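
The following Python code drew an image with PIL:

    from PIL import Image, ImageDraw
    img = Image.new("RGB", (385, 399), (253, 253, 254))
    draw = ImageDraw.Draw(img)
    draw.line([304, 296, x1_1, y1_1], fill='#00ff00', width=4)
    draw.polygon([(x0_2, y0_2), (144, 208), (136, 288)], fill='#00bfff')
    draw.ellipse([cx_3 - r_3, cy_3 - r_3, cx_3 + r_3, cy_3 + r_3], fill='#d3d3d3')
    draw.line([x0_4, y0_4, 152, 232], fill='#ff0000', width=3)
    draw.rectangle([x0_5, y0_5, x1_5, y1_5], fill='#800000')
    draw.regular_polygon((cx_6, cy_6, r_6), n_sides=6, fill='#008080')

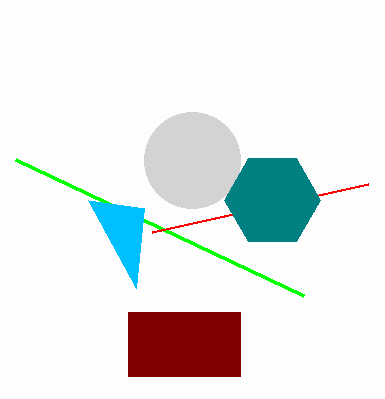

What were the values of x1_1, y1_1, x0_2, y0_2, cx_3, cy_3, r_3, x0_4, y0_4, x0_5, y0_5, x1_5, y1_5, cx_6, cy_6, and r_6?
x1_1 = 16
y1_1 = 160
x0_2 = 88
y0_2 = 200
cx_3 = 192
cy_3 = 160
r_3 = 48
x0_4 = 368
y0_4 = 184
x0_5 = 128
y0_5 = 312
x1_5 = 240
y1_5 = 376
cx_6 = 272
cy_6 = 200
r_6 = 48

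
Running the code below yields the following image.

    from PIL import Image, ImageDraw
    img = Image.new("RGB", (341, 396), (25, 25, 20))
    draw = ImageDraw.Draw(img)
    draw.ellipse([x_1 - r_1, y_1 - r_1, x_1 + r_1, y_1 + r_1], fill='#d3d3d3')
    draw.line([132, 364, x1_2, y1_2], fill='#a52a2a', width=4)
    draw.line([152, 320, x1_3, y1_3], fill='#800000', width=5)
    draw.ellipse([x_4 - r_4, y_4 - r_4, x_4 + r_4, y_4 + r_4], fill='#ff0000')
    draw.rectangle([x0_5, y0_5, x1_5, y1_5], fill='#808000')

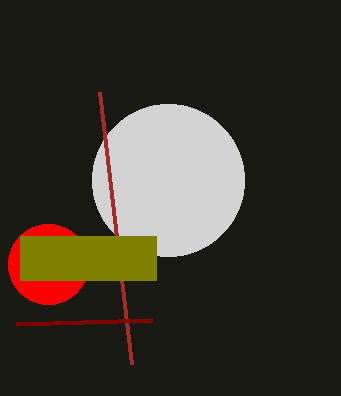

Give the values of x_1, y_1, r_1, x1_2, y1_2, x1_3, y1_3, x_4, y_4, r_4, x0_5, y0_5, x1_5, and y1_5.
x_1 = 168, y_1 = 180, r_1 = 76, x1_2 = 100, y1_2 = 92, x1_3 = 16, y1_3 = 324, x_4 = 48, y_4 = 264, r_4 = 40, x0_5 = 20, y0_5 = 236, x1_5 = 156, y1_5 = 280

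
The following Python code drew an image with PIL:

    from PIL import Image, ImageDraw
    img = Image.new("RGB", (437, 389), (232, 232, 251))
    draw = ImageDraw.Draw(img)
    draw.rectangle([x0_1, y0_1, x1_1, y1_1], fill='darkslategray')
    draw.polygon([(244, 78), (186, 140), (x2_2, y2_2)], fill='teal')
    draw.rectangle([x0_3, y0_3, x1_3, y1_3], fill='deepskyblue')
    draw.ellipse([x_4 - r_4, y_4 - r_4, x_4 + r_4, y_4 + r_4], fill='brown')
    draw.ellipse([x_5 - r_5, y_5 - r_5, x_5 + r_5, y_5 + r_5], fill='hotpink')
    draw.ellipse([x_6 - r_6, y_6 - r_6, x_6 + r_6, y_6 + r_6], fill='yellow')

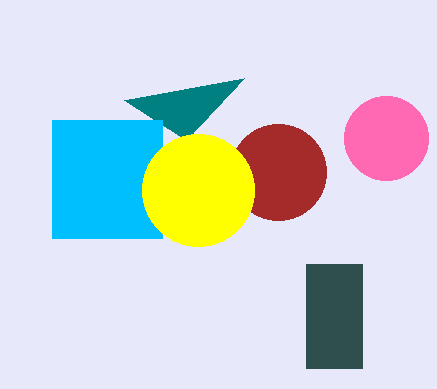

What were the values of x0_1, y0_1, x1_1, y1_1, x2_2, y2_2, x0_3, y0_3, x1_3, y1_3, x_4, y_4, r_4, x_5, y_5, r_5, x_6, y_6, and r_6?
x0_1 = 306, y0_1 = 264, x1_1 = 362, y1_1 = 368, x2_2 = 124, y2_2 = 100, x0_3 = 52, y0_3 = 120, x1_3 = 162, y1_3 = 238, x_4 = 278, y_4 = 172, r_4 = 48, x_5 = 386, y_5 = 138, r_5 = 42, x_6 = 198, y_6 = 190, r_6 = 56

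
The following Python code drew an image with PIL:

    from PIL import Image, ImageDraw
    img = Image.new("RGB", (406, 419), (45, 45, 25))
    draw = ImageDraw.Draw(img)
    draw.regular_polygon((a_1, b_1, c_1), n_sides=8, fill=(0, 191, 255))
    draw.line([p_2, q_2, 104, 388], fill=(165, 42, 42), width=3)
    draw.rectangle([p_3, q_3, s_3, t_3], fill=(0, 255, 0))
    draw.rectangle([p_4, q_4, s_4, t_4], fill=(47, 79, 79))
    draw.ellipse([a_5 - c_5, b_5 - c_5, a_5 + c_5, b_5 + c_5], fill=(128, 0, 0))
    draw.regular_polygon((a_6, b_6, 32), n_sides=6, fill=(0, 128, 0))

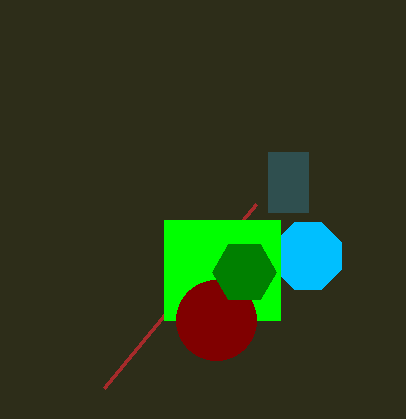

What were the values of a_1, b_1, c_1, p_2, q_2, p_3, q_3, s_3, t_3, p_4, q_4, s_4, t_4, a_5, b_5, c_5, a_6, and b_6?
a_1 = 308; b_1 = 256; c_1 = 36; p_2 = 256; q_2 = 204; p_3 = 164; q_3 = 220; s_3 = 280; t_3 = 320; p_4 = 268; q_4 = 152; s_4 = 308; t_4 = 212; a_5 = 216; b_5 = 320; c_5 = 40; a_6 = 244; b_6 = 272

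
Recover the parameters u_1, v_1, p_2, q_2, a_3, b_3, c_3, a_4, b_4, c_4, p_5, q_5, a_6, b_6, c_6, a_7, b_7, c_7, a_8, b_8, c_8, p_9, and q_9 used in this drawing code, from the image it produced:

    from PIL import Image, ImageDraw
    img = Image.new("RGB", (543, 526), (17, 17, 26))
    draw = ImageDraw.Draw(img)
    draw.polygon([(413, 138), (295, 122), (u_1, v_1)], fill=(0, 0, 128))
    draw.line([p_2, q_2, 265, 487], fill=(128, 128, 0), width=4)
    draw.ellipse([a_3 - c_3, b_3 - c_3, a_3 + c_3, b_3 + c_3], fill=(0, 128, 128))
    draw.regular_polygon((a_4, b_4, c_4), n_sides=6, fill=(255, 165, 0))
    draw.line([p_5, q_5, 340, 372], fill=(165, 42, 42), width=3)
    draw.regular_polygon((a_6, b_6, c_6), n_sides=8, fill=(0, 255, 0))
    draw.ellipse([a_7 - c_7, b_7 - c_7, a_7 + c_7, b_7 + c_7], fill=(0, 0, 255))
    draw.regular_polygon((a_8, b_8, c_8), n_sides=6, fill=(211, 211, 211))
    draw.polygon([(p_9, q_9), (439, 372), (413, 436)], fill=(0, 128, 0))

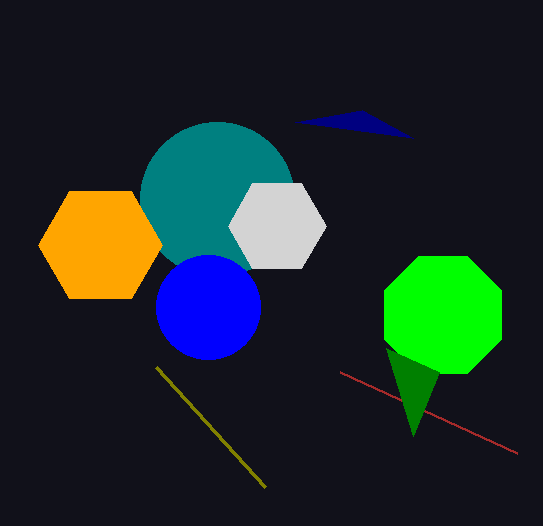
u_1 = 362, v_1 = 110, p_2 = 156, q_2 = 367, a_3 = 217, b_3 = 199, c_3 = 77, a_4 = 100, b_4 = 245, c_4 = 62, p_5 = 517, q_5 = 453, a_6 = 443, b_6 = 315, c_6 = 63, a_7 = 208, b_7 = 307, c_7 = 52, a_8 = 277, b_8 = 226, c_8 = 49, p_9 = 386, q_9 = 348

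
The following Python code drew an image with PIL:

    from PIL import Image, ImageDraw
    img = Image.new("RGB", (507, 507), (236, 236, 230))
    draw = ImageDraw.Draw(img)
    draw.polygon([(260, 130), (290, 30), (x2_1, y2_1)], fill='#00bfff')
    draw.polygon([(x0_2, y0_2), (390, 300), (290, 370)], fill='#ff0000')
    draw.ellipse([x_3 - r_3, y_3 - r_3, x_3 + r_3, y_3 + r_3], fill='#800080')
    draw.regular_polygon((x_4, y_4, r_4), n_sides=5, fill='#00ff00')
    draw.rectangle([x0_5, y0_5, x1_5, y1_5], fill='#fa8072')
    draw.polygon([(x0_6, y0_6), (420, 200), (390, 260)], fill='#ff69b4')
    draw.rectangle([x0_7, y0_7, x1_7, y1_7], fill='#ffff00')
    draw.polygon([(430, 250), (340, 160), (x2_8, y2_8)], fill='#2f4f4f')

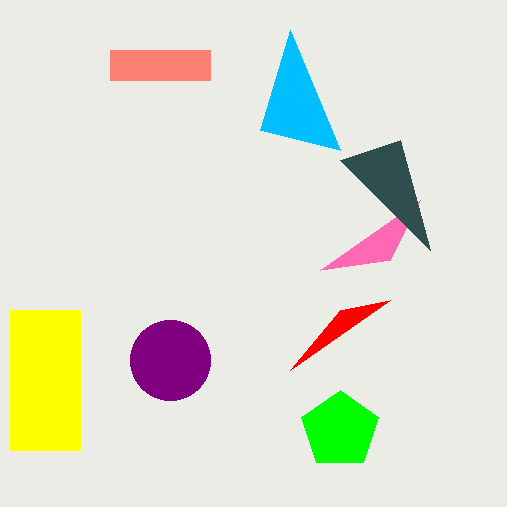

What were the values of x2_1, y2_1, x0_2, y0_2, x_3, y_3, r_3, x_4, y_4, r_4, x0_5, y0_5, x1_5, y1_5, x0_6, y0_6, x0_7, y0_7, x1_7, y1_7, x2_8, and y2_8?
x2_1 = 340, y2_1 = 150, x0_2 = 340, y0_2 = 310, x_3 = 170, y_3 = 360, r_3 = 40, x_4 = 340, y_4 = 430, r_4 = 40, x0_5 = 110, y0_5 = 50, x1_5 = 210, y1_5 = 80, x0_6 = 320, y0_6 = 270, x0_7 = 10, y0_7 = 310, x1_7 = 80, y1_7 = 450, x2_8 = 400, y2_8 = 140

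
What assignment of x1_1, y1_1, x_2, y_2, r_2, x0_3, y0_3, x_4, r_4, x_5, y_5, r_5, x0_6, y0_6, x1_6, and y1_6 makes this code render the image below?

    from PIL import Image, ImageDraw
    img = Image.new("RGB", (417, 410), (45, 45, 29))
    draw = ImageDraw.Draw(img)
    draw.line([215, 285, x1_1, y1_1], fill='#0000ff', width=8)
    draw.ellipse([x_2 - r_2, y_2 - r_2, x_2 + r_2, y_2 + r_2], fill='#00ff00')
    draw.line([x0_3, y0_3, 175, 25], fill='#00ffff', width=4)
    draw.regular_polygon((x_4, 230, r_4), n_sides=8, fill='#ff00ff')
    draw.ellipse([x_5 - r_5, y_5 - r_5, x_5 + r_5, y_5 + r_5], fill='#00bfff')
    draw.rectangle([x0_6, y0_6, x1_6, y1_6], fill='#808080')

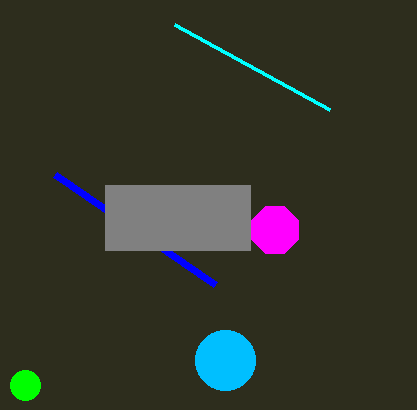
x1_1 = 55
y1_1 = 175
x_2 = 25
y_2 = 385
r_2 = 15
x0_3 = 330
y0_3 = 110
x_4 = 275
r_4 = 25
x_5 = 225
y_5 = 360
r_5 = 30
x0_6 = 105
y0_6 = 185
x1_6 = 250
y1_6 = 250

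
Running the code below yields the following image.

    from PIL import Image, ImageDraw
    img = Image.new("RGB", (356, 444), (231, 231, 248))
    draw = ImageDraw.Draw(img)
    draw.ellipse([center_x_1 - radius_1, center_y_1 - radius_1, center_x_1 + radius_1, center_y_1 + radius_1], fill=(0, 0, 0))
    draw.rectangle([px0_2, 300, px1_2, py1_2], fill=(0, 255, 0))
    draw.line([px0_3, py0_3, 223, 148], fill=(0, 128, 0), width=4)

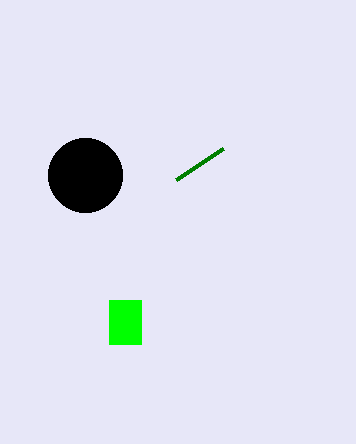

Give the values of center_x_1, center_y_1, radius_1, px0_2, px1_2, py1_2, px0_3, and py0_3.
center_x_1 = 85; center_y_1 = 175; radius_1 = 37; px0_2 = 109; px1_2 = 141; py1_2 = 344; px0_3 = 176; py0_3 = 179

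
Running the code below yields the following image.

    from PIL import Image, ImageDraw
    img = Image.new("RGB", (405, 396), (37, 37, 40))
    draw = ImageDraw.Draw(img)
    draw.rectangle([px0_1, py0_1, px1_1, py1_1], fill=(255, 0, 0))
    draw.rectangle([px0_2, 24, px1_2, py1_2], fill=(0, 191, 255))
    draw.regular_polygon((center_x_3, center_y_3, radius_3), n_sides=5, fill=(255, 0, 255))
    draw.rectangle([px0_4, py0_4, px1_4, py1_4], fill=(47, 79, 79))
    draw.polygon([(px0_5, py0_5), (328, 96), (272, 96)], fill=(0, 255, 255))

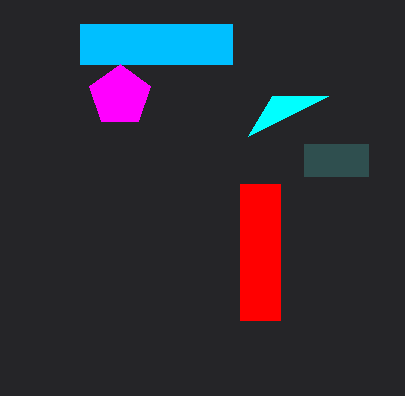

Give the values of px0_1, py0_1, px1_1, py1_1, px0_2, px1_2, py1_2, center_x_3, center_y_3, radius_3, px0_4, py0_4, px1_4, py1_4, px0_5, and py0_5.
px0_1 = 240; py0_1 = 184; px1_1 = 280; py1_1 = 320; px0_2 = 80; px1_2 = 232; py1_2 = 64; center_x_3 = 120; center_y_3 = 96; radius_3 = 32; px0_4 = 304; py0_4 = 144; px1_4 = 368; py1_4 = 176; px0_5 = 248; py0_5 = 136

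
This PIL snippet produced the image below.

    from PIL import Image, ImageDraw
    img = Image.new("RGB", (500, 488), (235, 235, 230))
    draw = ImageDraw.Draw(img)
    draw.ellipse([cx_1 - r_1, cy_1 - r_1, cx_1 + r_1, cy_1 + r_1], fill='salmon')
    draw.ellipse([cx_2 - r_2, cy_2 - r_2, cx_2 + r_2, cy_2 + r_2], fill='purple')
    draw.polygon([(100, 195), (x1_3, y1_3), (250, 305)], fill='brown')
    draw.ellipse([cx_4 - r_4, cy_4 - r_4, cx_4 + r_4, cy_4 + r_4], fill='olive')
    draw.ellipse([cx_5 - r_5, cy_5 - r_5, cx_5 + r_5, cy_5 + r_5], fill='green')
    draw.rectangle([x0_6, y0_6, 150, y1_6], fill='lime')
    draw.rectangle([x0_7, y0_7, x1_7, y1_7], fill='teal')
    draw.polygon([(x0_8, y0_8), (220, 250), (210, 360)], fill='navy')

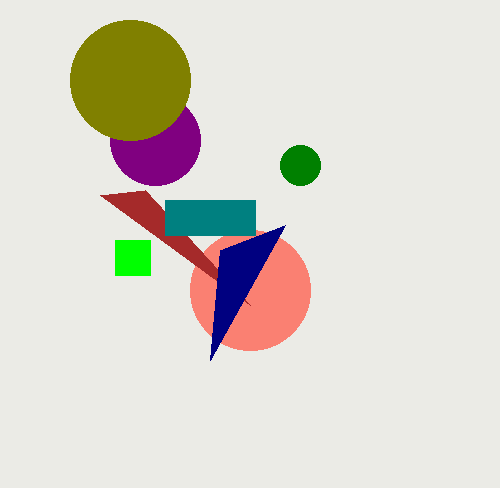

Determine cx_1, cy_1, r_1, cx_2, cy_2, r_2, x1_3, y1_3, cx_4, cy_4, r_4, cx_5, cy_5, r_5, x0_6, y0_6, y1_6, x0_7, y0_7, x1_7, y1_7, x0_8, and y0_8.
cx_1 = 250; cy_1 = 290; r_1 = 60; cx_2 = 155; cy_2 = 140; r_2 = 45; x1_3 = 145; y1_3 = 190; cx_4 = 130; cy_4 = 80; r_4 = 60; cx_5 = 300; cy_5 = 165; r_5 = 20; x0_6 = 115; y0_6 = 240; y1_6 = 275; x0_7 = 165; y0_7 = 200; x1_7 = 255; y1_7 = 235; x0_8 = 285; y0_8 = 225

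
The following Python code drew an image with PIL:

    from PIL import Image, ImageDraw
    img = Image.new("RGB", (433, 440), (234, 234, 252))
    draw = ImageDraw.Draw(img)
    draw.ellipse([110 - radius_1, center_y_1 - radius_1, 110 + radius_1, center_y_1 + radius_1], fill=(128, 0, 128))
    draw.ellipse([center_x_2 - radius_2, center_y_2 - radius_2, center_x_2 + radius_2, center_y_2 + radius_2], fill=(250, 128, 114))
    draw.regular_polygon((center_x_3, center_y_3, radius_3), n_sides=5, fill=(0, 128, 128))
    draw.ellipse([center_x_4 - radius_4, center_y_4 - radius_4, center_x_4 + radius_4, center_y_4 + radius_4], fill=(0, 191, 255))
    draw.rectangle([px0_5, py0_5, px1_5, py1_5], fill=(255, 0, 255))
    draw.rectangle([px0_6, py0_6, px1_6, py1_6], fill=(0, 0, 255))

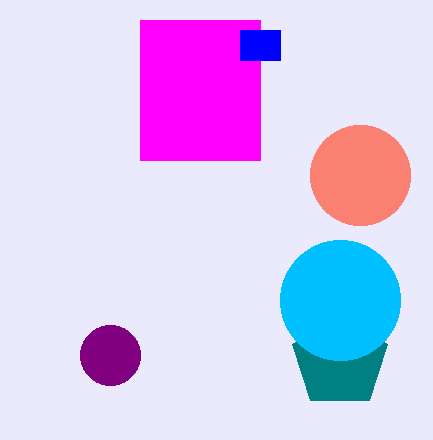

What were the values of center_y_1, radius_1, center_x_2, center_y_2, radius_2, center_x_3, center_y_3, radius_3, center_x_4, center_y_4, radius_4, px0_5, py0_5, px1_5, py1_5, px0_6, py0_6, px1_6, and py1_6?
center_y_1 = 355; radius_1 = 30; center_x_2 = 360; center_y_2 = 175; radius_2 = 50; center_x_3 = 340; center_y_3 = 360; radius_3 = 50; center_x_4 = 340; center_y_4 = 300; radius_4 = 60; px0_5 = 140; py0_5 = 20; px1_5 = 260; py1_5 = 160; px0_6 = 240; py0_6 = 30; px1_6 = 280; py1_6 = 60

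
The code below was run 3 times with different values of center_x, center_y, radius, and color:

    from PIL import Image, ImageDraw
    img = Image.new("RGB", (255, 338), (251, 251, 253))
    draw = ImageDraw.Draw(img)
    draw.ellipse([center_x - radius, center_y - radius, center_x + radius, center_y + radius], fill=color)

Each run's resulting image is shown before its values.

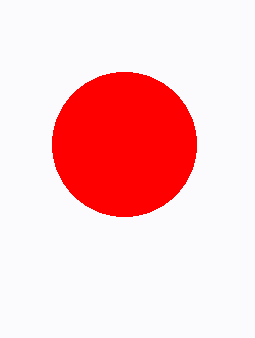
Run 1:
center_x = 124; center_y = 144; radius = 72; color = 'red'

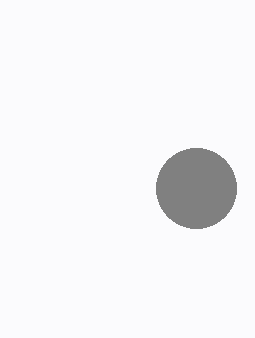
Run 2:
center_x = 196, center_y = 188, radius = 40, color = 'gray'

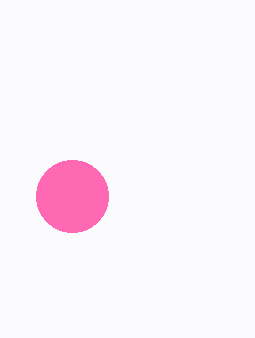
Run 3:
center_x = 72
center_y = 196
radius = 36
color = 'hotpink'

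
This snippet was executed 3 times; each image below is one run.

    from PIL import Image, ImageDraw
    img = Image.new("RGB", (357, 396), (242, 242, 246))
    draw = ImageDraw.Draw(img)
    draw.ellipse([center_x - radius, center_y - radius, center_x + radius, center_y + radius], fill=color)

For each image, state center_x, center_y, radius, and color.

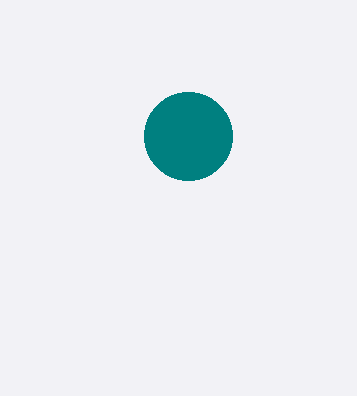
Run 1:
center_x = 188; center_y = 136; radius = 44; color = 'teal'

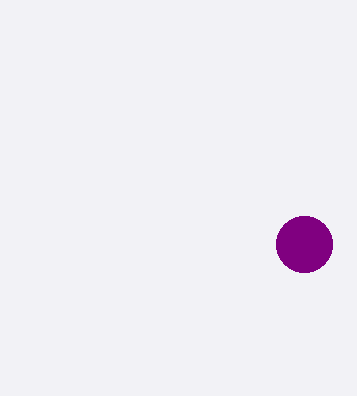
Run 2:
center_x = 304, center_y = 244, radius = 28, color = 'purple'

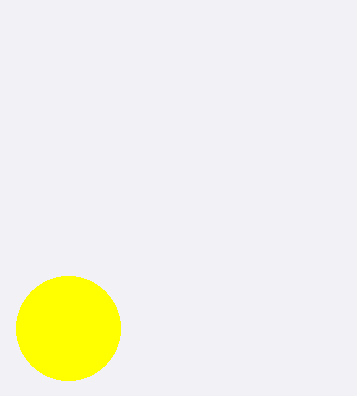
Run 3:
center_x = 68
center_y = 328
radius = 52
color = 'yellow'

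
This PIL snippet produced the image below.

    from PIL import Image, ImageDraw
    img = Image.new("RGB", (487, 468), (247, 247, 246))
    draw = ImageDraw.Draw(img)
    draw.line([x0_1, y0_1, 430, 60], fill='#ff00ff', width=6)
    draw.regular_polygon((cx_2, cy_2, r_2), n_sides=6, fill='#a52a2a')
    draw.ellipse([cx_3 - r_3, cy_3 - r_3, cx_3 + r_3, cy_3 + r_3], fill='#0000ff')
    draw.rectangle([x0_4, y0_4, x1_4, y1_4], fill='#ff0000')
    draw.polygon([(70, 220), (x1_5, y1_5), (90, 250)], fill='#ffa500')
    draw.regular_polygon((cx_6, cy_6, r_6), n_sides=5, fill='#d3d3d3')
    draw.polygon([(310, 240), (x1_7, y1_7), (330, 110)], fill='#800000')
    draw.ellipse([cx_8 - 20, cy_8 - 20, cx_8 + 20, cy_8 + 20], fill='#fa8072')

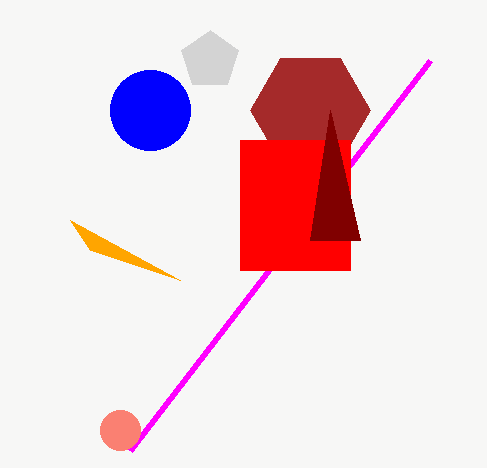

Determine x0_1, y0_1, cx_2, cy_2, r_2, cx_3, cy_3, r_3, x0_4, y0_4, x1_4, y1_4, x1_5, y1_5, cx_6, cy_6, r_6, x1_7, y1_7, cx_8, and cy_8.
x0_1 = 130
y0_1 = 450
cx_2 = 310
cy_2 = 110
r_2 = 60
cx_3 = 150
cy_3 = 110
r_3 = 40
x0_4 = 240
y0_4 = 140
x1_4 = 350
y1_4 = 270
x1_5 = 180
y1_5 = 280
cx_6 = 210
cy_6 = 60
r_6 = 30
x1_7 = 360
y1_7 = 240
cx_8 = 120
cy_8 = 430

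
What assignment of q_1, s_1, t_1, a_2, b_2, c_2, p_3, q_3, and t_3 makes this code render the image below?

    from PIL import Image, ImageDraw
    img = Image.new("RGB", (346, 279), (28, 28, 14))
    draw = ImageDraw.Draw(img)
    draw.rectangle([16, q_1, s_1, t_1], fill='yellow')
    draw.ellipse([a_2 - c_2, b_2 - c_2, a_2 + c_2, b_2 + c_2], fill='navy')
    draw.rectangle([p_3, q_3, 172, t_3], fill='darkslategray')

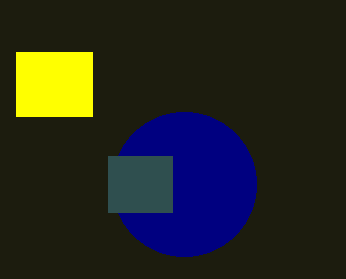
q_1 = 52, s_1 = 92, t_1 = 116, a_2 = 184, b_2 = 184, c_2 = 72, p_3 = 108, q_3 = 156, t_3 = 212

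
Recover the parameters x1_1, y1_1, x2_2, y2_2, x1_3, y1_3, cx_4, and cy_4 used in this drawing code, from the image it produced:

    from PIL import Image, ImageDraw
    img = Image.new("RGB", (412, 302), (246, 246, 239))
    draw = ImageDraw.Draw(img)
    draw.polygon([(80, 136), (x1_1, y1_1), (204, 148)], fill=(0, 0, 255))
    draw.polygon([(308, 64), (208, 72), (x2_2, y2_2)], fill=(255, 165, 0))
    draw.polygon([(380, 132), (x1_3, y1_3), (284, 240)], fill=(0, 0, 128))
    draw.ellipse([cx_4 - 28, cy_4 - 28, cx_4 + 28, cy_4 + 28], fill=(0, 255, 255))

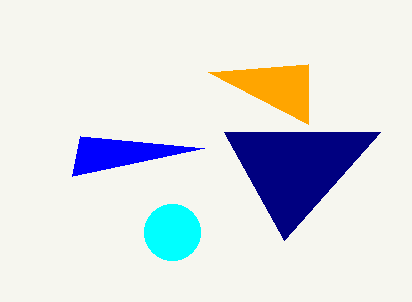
x1_1 = 72
y1_1 = 176
x2_2 = 308
y2_2 = 124
x1_3 = 224
y1_3 = 132
cx_4 = 172
cy_4 = 232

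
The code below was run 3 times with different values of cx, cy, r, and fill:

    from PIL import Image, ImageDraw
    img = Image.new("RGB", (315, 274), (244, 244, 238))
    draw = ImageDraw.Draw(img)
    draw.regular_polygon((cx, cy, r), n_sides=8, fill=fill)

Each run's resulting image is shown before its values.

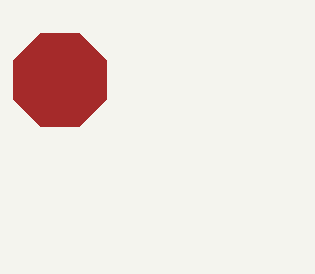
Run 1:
cx = 60
cy = 80
r = 50
fill = 'brown'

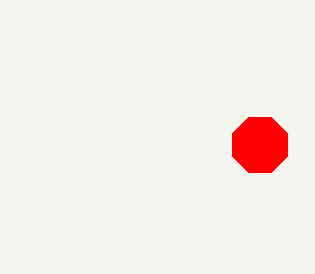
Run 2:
cx = 260, cy = 145, r = 30, fill = 'red'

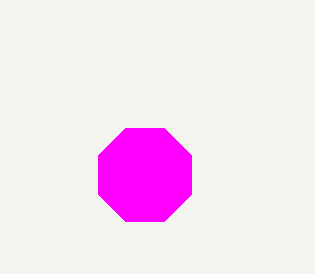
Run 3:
cx = 145; cy = 175; r = 50; fill = 'magenta'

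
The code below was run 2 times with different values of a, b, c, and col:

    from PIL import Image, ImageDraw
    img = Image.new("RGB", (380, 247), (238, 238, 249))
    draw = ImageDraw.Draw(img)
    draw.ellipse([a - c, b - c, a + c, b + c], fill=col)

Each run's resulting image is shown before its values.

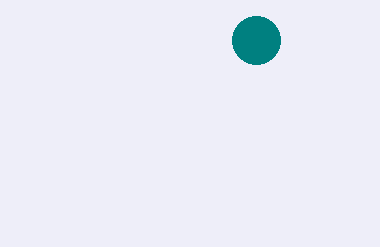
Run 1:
a = 256, b = 40, c = 24, col = 'teal'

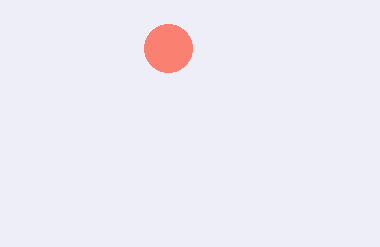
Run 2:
a = 168
b = 48
c = 24
col = 'salmon'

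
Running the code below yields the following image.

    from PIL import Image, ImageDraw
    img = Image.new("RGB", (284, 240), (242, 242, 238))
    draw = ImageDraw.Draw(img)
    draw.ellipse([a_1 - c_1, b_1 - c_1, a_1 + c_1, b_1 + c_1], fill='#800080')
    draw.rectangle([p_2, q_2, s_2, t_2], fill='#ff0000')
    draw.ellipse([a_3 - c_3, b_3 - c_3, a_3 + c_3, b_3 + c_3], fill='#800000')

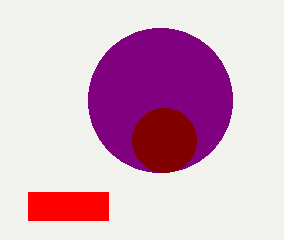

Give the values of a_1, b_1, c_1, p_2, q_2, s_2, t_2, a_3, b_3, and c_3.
a_1 = 160, b_1 = 100, c_1 = 72, p_2 = 28, q_2 = 192, s_2 = 108, t_2 = 220, a_3 = 164, b_3 = 140, c_3 = 32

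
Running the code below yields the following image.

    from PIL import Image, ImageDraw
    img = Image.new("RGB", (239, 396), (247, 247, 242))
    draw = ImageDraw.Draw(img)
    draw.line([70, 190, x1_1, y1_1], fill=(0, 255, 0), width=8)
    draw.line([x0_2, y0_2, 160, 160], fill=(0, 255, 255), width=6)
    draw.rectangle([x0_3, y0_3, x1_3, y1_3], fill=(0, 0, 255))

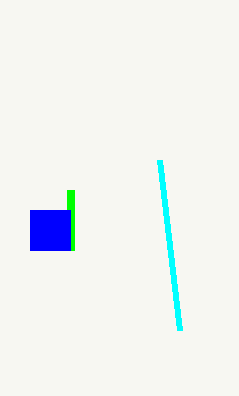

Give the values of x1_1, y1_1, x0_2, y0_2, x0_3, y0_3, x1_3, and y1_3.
x1_1 = 70; y1_1 = 250; x0_2 = 180; y0_2 = 330; x0_3 = 30; y0_3 = 210; x1_3 = 70; y1_3 = 250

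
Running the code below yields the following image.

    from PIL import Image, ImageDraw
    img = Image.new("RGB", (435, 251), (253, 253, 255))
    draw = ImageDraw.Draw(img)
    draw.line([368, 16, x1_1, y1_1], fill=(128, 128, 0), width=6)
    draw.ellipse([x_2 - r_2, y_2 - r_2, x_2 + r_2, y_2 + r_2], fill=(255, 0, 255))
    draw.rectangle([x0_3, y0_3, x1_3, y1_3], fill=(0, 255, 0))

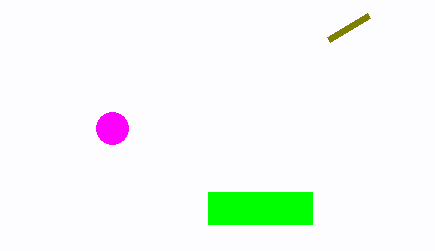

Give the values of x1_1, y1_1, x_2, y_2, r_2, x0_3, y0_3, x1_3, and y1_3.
x1_1 = 328, y1_1 = 40, x_2 = 112, y_2 = 128, r_2 = 16, x0_3 = 208, y0_3 = 192, x1_3 = 312, y1_3 = 224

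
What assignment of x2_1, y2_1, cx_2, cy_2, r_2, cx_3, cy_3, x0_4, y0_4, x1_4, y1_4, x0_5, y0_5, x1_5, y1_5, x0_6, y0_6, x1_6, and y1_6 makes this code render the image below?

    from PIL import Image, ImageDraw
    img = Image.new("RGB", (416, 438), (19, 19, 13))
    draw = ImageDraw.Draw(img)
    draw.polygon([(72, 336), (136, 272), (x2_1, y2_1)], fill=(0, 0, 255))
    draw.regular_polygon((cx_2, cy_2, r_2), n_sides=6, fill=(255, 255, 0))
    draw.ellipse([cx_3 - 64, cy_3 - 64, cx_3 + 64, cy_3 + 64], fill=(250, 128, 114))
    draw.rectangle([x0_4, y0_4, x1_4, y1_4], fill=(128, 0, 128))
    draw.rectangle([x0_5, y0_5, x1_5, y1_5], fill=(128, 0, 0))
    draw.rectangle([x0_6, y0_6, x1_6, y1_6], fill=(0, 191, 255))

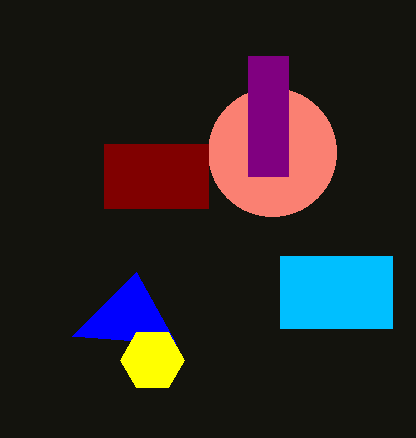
x2_1 = 176, y2_1 = 344, cx_2 = 152, cy_2 = 360, r_2 = 32, cx_3 = 272, cy_3 = 152, x0_4 = 248, y0_4 = 56, x1_4 = 288, y1_4 = 176, x0_5 = 104, y0_5 = 144, x1_5 = 208, y1_5 = 208, x0_6 = 280, y0_6 = 256, x1_6 = 392, y1_6 = 328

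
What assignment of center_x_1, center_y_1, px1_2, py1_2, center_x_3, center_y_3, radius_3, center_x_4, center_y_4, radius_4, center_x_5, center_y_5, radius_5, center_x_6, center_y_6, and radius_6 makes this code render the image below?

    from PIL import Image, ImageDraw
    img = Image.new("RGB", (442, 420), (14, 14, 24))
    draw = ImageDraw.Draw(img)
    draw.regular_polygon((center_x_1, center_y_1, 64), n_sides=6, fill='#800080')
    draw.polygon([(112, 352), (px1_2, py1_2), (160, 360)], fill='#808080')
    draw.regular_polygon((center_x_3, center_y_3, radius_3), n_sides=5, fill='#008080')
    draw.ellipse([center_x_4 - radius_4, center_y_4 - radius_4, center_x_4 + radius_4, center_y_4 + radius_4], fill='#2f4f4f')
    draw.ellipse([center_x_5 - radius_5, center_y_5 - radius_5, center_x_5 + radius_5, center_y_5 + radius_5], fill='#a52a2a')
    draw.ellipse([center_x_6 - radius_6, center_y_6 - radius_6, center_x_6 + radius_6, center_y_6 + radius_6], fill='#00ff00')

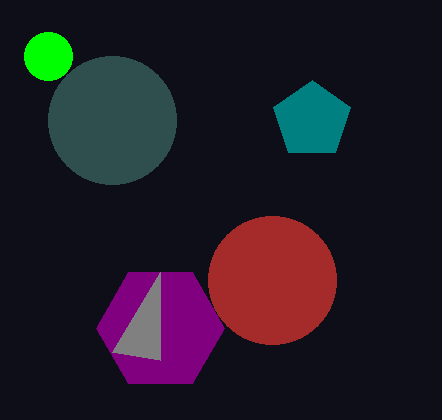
center_x_1 = 160, center_y_1 = 328, px1_2 = 160, py1_2 = 272, center_x_3 = 312, center_y_3 = 120, radius_3 = 40, center_x_4 = 112, center_y_4 = 120, radius_4 = 64, center_x_5 = 272, center_y_5 = 280, radius_5 = 64, center_x_6 = 48, center_y_6 = 56, radius_6 = 24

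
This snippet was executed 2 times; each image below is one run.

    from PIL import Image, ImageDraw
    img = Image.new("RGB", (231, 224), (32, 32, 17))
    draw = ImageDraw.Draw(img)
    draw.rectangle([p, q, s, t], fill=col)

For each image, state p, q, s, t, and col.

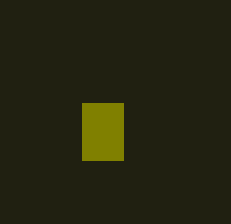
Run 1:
p = 82, q = 103, s = 123, t = 160, col = 'olive'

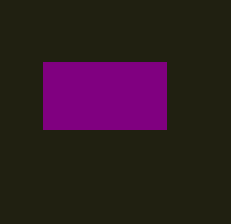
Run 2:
p = 43
q = 62
s = 166
t = 129
col = 'purple'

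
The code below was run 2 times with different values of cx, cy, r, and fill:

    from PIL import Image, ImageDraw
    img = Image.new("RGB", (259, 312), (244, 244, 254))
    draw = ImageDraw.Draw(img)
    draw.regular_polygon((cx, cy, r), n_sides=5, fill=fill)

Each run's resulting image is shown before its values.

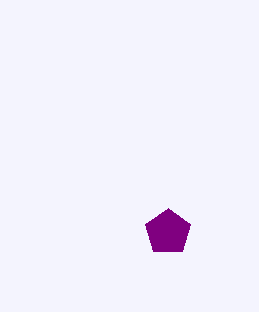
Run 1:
cx = 168; cy = 232; r = 24; fill = 'purple'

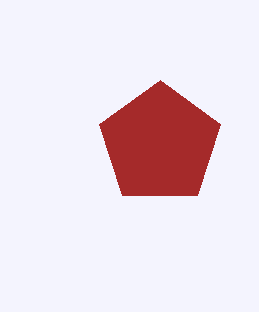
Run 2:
cx = 160, cy = 144, r = 64, fill = 'brown'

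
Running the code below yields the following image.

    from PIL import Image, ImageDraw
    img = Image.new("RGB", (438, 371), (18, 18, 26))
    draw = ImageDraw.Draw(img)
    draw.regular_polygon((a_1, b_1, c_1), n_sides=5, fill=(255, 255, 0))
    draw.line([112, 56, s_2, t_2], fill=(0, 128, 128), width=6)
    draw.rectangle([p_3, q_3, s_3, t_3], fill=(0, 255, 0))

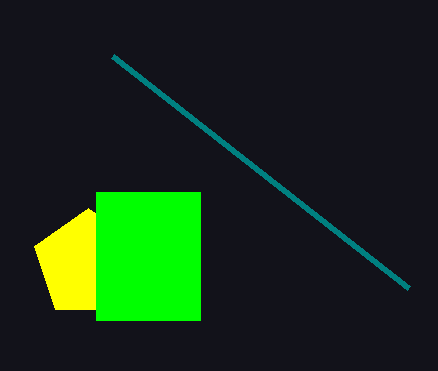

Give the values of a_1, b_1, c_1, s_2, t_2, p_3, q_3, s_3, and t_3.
a_1 = 88
b_1 = 264
c_1 = 56
s_2 = 408
t_2 = 288
p_3 = 96
q_3 = 192
s_3 = 200
t_3 = 320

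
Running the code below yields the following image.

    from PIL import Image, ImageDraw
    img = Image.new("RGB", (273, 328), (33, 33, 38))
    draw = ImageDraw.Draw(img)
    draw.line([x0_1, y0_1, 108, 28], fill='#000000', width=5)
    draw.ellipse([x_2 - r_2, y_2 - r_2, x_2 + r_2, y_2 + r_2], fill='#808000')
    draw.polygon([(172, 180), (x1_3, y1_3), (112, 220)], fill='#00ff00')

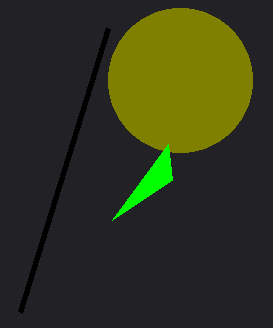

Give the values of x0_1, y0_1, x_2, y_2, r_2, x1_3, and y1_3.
x0_1 = 20, y0_1 = 312, x_2 = 180, y_2 = 80, r_2 = 72, x1_3 = 168, y1_3 = 144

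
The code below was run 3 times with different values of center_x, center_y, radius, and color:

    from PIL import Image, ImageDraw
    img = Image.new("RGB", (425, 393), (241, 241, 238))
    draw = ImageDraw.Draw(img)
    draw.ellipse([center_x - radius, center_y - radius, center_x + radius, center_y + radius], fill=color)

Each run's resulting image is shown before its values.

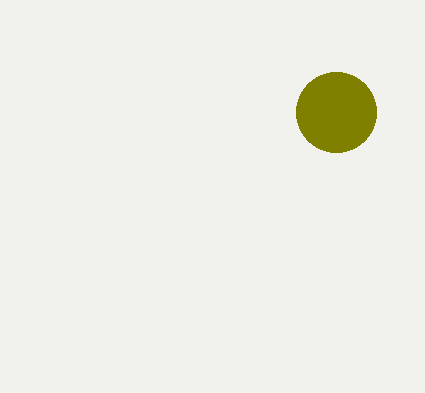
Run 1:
center_x = 336
center_y = 112
radius = 40
color = 'olive'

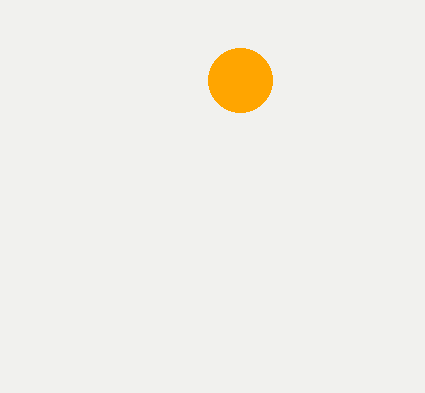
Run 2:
center_x = 240
center_y = 80
radius = 32
color = 'orange'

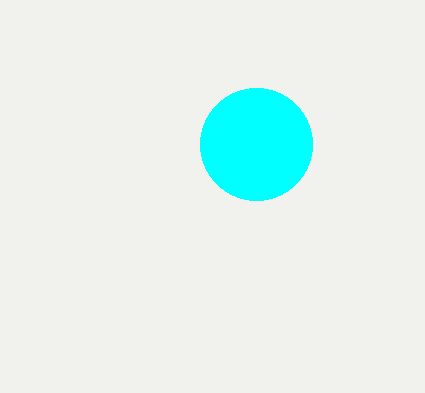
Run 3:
center_x = 256; center_y = 144; radius = 56; color = 'cyan'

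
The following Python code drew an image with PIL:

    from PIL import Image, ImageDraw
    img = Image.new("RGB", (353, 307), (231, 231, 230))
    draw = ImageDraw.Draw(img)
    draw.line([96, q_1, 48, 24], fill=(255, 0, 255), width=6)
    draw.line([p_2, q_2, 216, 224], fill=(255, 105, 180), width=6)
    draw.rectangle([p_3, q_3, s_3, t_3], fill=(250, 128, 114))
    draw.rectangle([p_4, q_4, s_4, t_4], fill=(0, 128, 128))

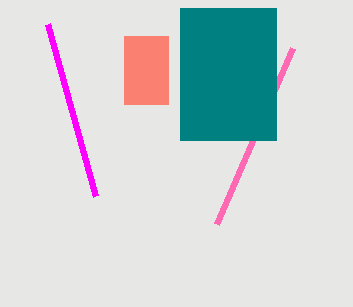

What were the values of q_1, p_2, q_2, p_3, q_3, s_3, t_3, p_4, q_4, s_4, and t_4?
q_1 = 196, p_2 = 292, q_2 = 48, p_3 = 124, q_3 = 36, s_3 = 168, t_3 = 104, p_4 = 180, q_4 = 8, s_4 = 276, t_4 = 140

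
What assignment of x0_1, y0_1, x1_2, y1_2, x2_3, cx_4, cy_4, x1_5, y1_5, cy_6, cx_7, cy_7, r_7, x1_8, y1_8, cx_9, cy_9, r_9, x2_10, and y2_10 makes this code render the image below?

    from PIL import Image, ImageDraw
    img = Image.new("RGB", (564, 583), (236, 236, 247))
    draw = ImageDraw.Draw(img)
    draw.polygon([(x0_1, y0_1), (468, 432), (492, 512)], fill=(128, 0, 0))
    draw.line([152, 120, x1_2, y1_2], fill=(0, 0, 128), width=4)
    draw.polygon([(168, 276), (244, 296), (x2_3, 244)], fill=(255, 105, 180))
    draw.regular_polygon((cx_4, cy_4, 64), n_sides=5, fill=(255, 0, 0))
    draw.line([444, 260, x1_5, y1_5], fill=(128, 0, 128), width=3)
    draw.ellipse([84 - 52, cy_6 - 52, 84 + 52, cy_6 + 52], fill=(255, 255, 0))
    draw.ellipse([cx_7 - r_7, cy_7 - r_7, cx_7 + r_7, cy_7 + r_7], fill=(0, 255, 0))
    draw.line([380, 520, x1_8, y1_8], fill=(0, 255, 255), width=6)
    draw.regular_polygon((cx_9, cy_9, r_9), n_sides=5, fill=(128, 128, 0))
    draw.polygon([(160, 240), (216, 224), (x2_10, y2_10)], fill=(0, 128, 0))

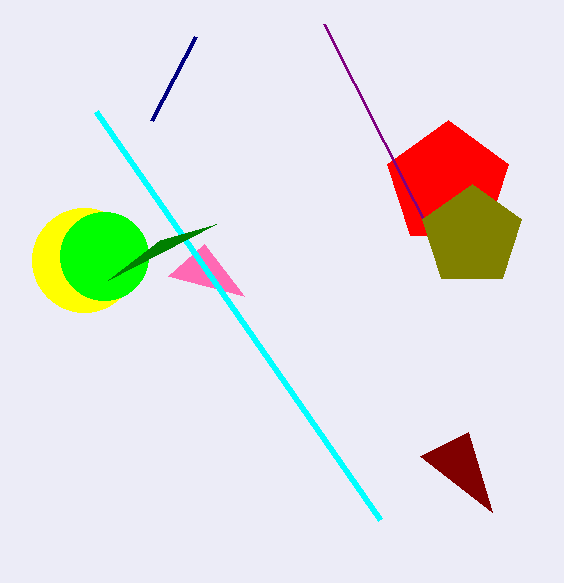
x0_1 = 420; y0_1 = 456; x1_2 = 196; y1_2 = 36; x2_3 = 204; cx_4 = 448; cy_4 = 184; x1_5 = 324; y1_5 = 24; cy_6 = 260; cx_7 = 104; cy_7 = 256; r_7 = 44; x1_8 = 96; y1_8 = 112; cx_9 = 472; cy_9 = 236; r_9 = 52; x2_10 = 108; y2_10 = 280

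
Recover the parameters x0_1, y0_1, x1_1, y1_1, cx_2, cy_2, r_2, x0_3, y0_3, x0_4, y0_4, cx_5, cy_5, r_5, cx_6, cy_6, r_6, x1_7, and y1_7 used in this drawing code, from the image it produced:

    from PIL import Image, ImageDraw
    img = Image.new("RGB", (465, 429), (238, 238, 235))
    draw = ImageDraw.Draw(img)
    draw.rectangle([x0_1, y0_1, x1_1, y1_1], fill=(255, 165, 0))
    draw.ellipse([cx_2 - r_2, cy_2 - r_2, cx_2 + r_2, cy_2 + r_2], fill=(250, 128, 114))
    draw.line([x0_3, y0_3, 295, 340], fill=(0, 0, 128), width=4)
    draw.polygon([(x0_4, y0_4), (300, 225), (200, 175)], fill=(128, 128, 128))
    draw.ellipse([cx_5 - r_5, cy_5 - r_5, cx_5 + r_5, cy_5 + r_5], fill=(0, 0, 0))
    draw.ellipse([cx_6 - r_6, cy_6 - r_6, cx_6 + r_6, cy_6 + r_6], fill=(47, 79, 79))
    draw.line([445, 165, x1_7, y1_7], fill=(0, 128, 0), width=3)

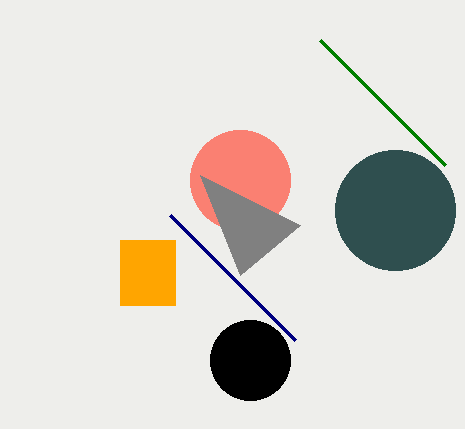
x0_1 = 120
y0_1 = 240
x1_1 = 175
y1_1 = 305
cx_2 = 240
cy_2 = 180
r_2 = 50
x0_3 = 170
y0_3 = 215
x0_4 = 240
y0_4 = 275
cx_5 = 250
cy_5 = 360
r_5 = 40
cx_6 = 395
cy_6 = 210
r_6 = 60
x1_7 = 320
y1_7 = 40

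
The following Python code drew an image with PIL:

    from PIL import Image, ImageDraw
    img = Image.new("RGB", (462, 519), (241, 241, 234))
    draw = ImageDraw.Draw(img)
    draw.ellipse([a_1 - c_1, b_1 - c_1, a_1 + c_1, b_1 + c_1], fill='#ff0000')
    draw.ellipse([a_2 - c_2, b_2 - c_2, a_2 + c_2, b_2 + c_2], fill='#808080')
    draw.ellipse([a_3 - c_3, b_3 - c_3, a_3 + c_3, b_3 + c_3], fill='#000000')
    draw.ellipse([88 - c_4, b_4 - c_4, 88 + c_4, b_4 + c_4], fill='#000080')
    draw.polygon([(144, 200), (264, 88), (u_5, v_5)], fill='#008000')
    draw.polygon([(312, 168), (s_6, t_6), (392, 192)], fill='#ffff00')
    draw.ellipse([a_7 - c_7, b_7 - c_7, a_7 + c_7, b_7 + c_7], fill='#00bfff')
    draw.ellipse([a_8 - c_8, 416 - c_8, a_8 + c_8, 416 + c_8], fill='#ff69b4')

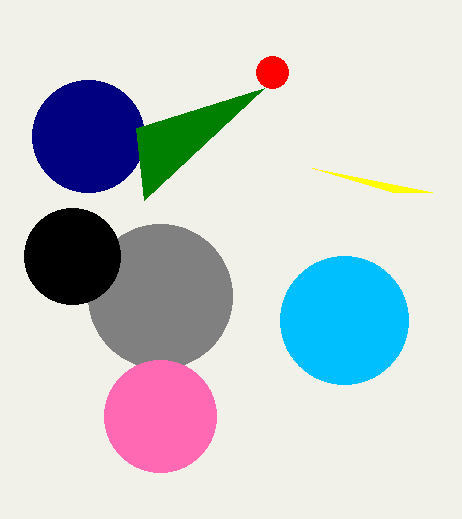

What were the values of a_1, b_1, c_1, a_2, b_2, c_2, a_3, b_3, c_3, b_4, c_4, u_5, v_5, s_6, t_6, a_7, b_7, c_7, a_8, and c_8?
a_1 = 272, b_1 = 72, c_1 = 16, a_2 = 160, b_2 = 296, c_2 = 72, a_3 = 72, b_3 = 256, c_3 = 48, b_4 = 136, c_4 = 56, u_5 = 136, v_5 = 128, s_6 = 432, t_6 = 192, a_7 = 344, b_7 = 320, c_7 = 64, a_8 = 160, c_8 = 56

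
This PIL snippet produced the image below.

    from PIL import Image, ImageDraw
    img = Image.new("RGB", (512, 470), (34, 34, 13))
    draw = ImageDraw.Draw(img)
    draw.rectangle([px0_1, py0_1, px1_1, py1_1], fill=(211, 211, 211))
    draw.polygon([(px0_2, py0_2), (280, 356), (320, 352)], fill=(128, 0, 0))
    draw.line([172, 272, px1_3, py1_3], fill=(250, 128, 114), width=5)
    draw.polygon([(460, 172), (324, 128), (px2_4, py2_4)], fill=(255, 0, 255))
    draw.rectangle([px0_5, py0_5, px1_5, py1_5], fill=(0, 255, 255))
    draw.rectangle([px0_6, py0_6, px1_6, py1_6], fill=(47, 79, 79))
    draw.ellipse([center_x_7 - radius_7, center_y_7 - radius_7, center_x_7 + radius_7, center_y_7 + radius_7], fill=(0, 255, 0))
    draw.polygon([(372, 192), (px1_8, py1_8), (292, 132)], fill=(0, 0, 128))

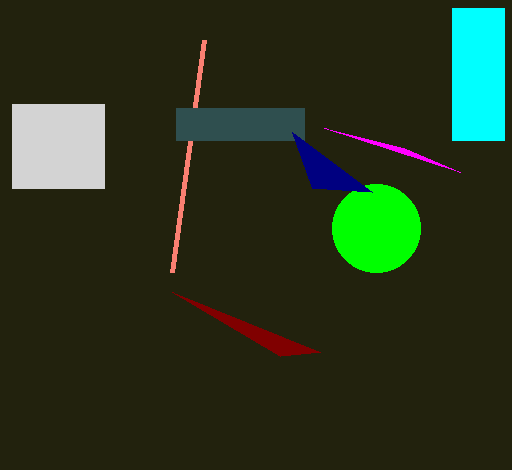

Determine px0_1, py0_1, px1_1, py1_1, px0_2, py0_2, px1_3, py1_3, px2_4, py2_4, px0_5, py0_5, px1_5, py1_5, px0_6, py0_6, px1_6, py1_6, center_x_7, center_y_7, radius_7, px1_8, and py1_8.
px0_1 = 12
py0_1 = 104
px1_1 = 104
py1_1 = 188
px0_2 = 172
py0_2 = 292
px1_3 = 204
py1_3 = 40
px2_4 = 404
py2_4 = 148
px0_5 = 452
py0_5 = 8
px1_5 = 504
py1_5 = 140
px0_6 = 176
py0_6 = 108
px1_6 = 304
py1_6 = 140
center_x_7 = 376
center_y_7 = 228
radius_7 = 44
px1_8 = 312
py1_8 = 188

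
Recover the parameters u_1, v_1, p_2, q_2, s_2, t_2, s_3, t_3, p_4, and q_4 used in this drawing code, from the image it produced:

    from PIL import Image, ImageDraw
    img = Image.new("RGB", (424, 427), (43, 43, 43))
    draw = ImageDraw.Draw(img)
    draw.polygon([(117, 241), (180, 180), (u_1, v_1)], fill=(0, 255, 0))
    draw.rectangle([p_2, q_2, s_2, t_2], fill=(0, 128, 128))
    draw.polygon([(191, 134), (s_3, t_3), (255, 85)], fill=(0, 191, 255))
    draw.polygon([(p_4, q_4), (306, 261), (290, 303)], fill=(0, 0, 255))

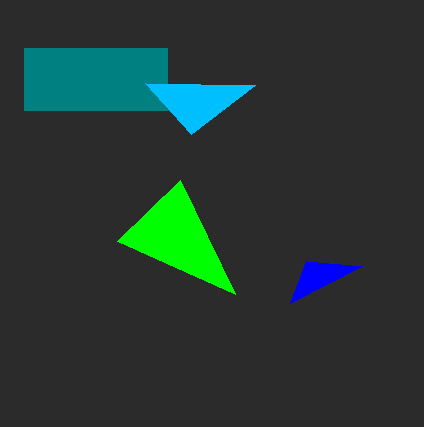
u_1 = 235; v_1 = 294; p_2 = 24; q_2 = 48; s_2 = 167; t_2 = 110; s_3 = 145; t_3 = 83; p_4 = 362; q_4 = 266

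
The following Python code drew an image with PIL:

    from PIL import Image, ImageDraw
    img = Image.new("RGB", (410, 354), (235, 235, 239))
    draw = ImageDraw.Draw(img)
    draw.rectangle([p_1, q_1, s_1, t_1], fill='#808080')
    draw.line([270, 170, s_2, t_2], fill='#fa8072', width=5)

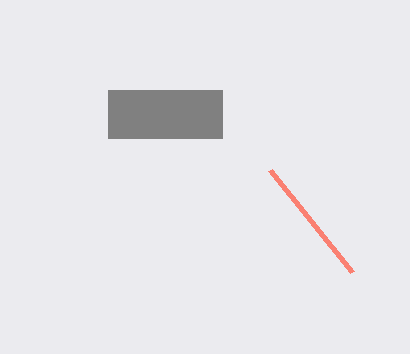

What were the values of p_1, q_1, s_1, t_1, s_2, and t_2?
p_1 = 108, q_1 = 90, s_1 = 222, t_1 = 138, s_2 = 352, t_2 = 272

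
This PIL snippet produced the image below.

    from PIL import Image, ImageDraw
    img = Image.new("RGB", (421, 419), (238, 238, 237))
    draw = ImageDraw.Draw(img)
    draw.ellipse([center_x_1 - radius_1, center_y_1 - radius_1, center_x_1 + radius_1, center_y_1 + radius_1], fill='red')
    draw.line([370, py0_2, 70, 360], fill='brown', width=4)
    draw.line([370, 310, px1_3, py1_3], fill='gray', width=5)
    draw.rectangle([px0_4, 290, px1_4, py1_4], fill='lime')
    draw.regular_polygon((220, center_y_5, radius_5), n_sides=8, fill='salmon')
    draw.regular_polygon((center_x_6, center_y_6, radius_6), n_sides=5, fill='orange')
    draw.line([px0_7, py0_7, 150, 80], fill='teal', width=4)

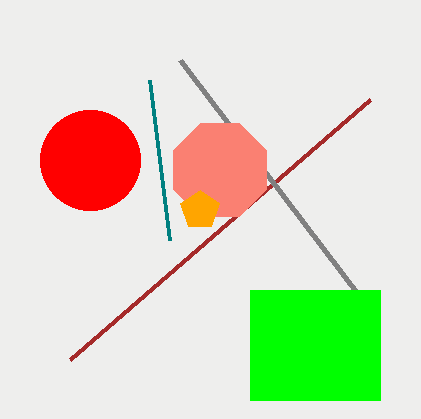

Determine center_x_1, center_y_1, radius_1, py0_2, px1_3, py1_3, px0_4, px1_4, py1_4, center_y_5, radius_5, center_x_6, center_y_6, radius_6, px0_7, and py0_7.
center_x_1 = 90, center_y_1 = 160, radius_1 = 50, py0_2 = 100, px1_3 = 180, py1_3 = 60, px0_4 = 250, px1_4 = 380, py1_4 = 400, center_y_5 = 170, radius_5 = 50, center_x_6 = 200, center_y_6 = 210, radius_6 = 20, px0_7 = 170, py0_7 = 240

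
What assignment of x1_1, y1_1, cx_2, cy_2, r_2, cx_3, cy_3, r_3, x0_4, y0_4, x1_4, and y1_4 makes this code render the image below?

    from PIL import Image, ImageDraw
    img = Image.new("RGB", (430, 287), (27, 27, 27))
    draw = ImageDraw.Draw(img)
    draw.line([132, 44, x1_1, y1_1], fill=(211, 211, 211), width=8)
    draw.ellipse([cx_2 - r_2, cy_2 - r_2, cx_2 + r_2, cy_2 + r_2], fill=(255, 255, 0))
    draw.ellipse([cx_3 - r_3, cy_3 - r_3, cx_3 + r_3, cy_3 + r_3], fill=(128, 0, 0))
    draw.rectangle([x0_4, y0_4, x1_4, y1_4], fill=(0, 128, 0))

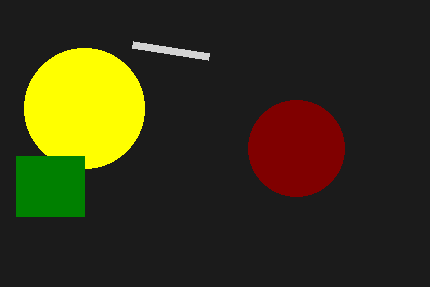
x1_1 = 208; y1_1 = 56; cx_2 = 84; cy_2 = 108; r_2 = 60; cx_3 = 296; cy_3 = 148; r_3 = 48; x0_4 = 16; y0_4 = 156; x1_4 = 84; y1_4 = 216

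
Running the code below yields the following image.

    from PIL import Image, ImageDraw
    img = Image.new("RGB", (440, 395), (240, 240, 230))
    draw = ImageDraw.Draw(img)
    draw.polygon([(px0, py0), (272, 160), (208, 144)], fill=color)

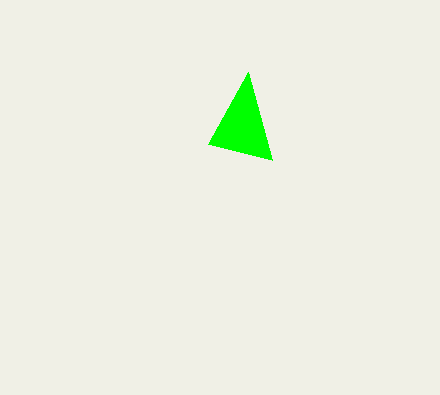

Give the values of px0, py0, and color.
px0 = 248, py0 = 72, color = 'lime'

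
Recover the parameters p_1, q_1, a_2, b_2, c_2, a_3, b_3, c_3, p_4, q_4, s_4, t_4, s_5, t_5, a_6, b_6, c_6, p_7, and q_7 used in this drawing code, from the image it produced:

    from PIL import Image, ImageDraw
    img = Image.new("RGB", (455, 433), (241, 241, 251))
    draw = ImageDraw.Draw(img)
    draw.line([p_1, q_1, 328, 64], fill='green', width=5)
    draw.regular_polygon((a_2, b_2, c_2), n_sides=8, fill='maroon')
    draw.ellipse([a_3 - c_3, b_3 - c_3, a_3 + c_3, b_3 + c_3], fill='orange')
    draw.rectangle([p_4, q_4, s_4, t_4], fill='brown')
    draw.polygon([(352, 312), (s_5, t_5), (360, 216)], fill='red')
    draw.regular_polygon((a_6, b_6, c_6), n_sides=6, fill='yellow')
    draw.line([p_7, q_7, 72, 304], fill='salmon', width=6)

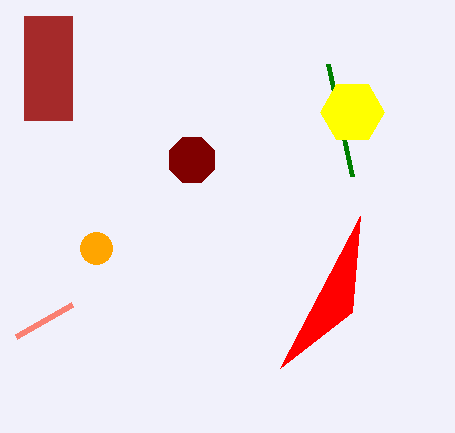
p_1 = 352
q_1 = 176
a_2 = 192
b_2 = 160
c_2 = 24
a_3 = 96
b_3 = 248
c_3 = 16
p_4 = 24
q_4 = 16
s_4 = 72
t_4 = 120
s_5 = 280
t_5 = 368
a_6 = 352
b_6 = 112
c_6 = 32
p_7 = 16
q_7 = 336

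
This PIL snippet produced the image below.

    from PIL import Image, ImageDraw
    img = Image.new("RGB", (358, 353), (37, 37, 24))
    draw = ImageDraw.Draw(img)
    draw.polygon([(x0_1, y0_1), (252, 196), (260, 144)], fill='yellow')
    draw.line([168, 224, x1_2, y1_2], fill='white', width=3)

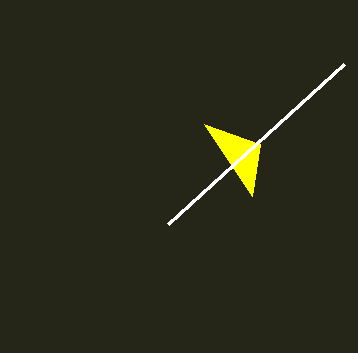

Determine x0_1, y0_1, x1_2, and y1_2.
x0_1 = 204, y0_1 = 124, x1_2 = 344, y1_2 = 64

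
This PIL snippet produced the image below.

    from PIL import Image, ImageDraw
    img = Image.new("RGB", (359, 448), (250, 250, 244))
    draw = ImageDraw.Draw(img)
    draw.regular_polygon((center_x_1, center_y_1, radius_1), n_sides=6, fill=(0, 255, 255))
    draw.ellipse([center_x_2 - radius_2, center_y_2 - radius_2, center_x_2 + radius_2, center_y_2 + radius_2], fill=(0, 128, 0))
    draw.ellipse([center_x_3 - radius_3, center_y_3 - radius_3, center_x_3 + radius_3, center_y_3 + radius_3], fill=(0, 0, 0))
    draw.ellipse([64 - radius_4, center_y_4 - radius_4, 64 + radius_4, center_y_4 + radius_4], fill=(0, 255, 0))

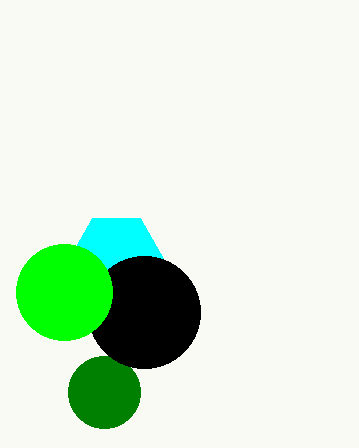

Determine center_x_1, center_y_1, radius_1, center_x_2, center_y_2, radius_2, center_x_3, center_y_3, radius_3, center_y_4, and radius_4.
center_x_1 = 116; center_y_1 = 260; radius_1 = 48; center_x_2 = 104; center_y_2 = 392; radius_2 = 36; center_x_3 = 144; center_y_3 = 312; radius_3 = 56; center_y_4 = 292; radius_4 = 48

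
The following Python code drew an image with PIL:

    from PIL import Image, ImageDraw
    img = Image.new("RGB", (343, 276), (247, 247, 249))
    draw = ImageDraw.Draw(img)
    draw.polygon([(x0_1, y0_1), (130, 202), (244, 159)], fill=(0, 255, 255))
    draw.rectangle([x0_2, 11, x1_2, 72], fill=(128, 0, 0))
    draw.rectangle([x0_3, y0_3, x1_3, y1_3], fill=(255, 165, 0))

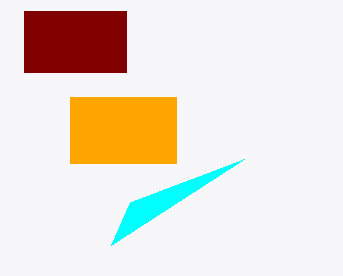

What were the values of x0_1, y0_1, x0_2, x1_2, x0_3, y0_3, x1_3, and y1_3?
x0_1 = 111; y0_1 = 245; x0_2 = 24; x1_2 = 126; x0_3 = 70; y0_3 = 97; x1_3 = 176; y1_3 = 163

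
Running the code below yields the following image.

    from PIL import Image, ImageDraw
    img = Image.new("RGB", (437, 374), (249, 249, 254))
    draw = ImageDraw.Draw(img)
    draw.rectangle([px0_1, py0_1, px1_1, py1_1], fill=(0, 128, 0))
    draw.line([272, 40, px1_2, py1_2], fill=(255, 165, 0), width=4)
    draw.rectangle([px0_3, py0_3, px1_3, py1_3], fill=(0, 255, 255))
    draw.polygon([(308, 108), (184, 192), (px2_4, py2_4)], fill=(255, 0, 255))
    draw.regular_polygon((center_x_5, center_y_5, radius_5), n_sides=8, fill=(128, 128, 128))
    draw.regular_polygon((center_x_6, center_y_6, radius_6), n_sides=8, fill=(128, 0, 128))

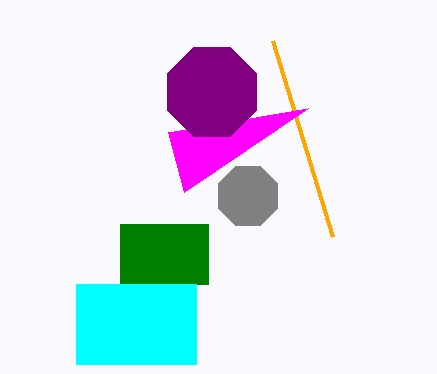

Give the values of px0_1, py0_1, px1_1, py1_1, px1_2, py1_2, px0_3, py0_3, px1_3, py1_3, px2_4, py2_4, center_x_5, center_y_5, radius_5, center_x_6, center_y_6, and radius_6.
px0_1 = 120; py0_1 = 224; px1_1 = 208; py1_1 = 284; px1_2 = 332; py1_2 = 236; px0_3 = 76; py0_3 = 284; px1_3 = 196; py1_3 = 364; px2_4 = 168; py2_4 = 132; center_x_5 = 248; center_y_5 = 196; radius_5 = 32; center_x_6 = 212; center_y_6 = 92; radius_6 = 48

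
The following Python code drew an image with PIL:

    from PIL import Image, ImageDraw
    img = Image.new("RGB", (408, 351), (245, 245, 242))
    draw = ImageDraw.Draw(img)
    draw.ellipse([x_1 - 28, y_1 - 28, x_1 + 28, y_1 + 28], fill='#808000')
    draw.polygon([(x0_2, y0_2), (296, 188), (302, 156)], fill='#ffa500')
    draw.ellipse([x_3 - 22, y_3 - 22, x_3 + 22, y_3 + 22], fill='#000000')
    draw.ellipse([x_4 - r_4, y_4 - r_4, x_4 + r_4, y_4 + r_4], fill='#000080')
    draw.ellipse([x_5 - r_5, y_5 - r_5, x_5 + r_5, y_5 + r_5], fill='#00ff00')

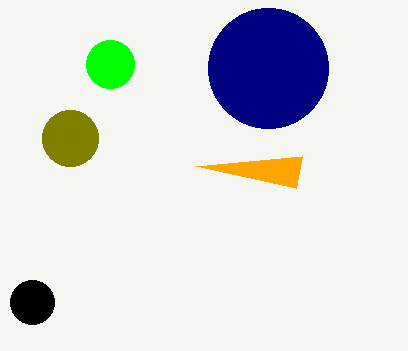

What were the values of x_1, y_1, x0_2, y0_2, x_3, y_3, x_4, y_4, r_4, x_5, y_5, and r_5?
x_1 = 70, y_1 = 138, x0_2 = 196, y0_2 = 166, x_3 = 32, y_3 = 302, x_4 = 268, y_4 = 68, r_4 = 60, x_5 = 110, y_5 = 64, r_5 = 24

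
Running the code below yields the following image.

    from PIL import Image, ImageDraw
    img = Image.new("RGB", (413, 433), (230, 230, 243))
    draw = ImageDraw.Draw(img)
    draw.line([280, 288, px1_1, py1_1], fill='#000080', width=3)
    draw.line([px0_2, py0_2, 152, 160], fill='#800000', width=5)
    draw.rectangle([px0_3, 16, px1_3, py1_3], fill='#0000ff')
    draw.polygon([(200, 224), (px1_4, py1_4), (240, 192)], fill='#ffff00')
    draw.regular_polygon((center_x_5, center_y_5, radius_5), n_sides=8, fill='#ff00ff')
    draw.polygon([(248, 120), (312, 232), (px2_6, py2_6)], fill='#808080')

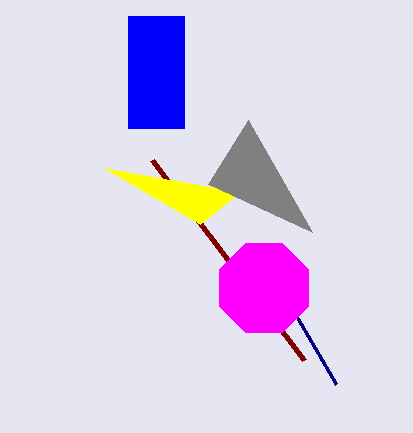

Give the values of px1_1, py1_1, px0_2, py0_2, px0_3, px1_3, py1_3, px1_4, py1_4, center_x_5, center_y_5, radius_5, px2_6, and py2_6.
px1_1 = 336; py1_1 = 384; px0_2 = 304; py0_2 = 360; px0_3 = 128; px1_3 = 184; py1_3 = 128; px1_4 = 104; py1_4 = 168; center_x_5 = 264; center_y_5 = 288; radius_5 = 48; px2_6 = 208; py2_6 = 184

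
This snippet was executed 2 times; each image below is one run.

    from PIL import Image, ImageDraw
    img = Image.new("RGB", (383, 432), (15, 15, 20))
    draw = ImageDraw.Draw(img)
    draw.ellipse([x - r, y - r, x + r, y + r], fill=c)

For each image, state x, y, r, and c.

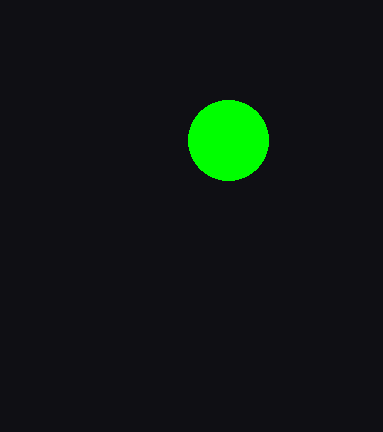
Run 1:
x = 228
y = 140
r = 40
c = 'lime'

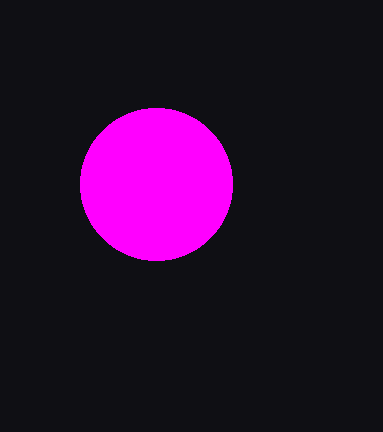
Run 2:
x = 156; y = 184; r = 76; c = 'magenta'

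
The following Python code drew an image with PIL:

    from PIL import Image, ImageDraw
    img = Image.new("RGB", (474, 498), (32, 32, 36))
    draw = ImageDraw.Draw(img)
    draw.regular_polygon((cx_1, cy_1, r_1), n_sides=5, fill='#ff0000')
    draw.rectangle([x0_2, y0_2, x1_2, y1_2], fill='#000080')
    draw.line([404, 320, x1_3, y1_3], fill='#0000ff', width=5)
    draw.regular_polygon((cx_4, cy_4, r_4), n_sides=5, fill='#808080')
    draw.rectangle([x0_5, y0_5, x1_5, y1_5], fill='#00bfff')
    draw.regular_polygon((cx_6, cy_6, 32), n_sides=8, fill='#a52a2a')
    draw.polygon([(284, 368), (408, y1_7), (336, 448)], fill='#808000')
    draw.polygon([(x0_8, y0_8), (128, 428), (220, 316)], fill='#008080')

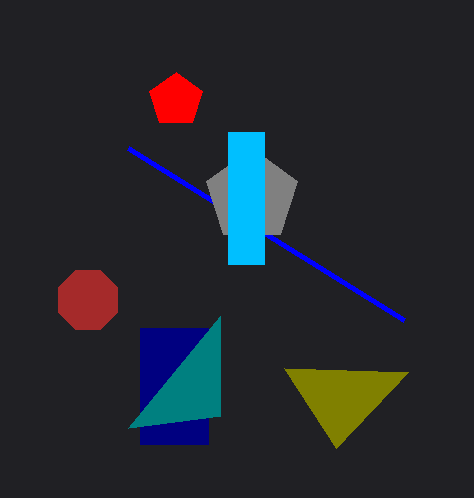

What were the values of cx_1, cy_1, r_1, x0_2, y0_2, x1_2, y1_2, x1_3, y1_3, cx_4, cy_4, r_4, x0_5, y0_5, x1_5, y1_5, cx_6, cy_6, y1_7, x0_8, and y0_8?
cx_1 = 176; cy_1 = 100; r_1 = 28; x0_2 = 140; y0_2 = 328; x1_2 = 208; y1_2 = 444; x1_3 = 128; y1_3 = 148; cx_4 = 252; cy_4 = 196; r_4 = 48; x0_5 = 228; y0_5 = 132; x1_5 = 264; y1_5 = 264; cx_6 = 88; cy_6 = 300; y1_7 = 372; x0_8 = 220; y0_8 = 416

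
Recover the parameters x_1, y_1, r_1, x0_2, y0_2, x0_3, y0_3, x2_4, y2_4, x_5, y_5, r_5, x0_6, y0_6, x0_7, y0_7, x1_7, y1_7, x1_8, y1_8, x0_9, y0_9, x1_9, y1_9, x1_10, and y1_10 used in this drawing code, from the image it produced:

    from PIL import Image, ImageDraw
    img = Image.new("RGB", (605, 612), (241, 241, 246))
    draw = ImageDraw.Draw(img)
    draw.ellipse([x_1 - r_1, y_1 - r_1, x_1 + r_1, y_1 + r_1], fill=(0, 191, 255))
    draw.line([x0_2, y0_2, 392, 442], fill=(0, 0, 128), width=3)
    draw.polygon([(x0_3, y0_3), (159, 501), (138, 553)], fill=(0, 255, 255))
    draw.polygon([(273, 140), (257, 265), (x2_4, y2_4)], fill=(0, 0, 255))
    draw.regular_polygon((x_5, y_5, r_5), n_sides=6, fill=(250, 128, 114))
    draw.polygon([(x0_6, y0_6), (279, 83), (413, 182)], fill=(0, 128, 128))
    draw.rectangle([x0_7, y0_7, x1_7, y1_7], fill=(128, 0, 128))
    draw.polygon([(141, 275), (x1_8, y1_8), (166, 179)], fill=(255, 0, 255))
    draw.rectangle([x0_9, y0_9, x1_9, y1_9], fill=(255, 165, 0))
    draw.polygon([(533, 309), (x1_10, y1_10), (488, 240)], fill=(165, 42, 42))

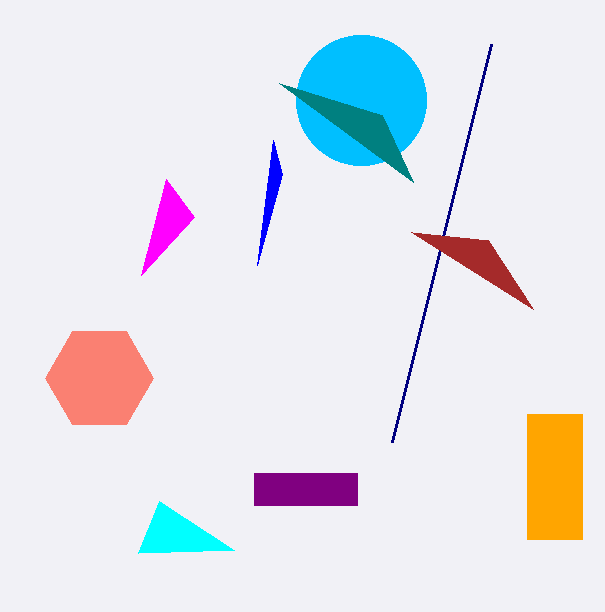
x_1 = 361; y_1 = 100; r_1 = 65; x0_2 = 491; y0_2 = 44; x0_3 = 234; y0_3 = 550; x2_4 = 282; y2_4 = 174; x_5 = 99; y_5 = 378; r_5 = 54; x0_6 = 382; y0_6 = 115; x0_7 = 254; y0_7 = 473; x1_7 = 357; y1_7 = 505; x1_8 = 194; y1_8 = 217; x0_9 = 527; y0_9 = 414; x1_9 = 582; y1_9 = 539; x1_10 = 411; y1_10 = 232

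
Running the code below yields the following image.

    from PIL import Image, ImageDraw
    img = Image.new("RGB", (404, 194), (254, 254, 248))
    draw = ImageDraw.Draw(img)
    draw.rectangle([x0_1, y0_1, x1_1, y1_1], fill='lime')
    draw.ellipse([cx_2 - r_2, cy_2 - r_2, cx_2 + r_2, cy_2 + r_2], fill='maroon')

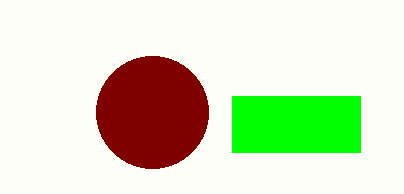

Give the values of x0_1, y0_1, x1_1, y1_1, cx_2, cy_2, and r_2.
x0_1 = 232, y0_1 = 96, x1_1 = 360, y1_1 = 152, cx_2 = 152, cy_2 = 112, r_2 = 56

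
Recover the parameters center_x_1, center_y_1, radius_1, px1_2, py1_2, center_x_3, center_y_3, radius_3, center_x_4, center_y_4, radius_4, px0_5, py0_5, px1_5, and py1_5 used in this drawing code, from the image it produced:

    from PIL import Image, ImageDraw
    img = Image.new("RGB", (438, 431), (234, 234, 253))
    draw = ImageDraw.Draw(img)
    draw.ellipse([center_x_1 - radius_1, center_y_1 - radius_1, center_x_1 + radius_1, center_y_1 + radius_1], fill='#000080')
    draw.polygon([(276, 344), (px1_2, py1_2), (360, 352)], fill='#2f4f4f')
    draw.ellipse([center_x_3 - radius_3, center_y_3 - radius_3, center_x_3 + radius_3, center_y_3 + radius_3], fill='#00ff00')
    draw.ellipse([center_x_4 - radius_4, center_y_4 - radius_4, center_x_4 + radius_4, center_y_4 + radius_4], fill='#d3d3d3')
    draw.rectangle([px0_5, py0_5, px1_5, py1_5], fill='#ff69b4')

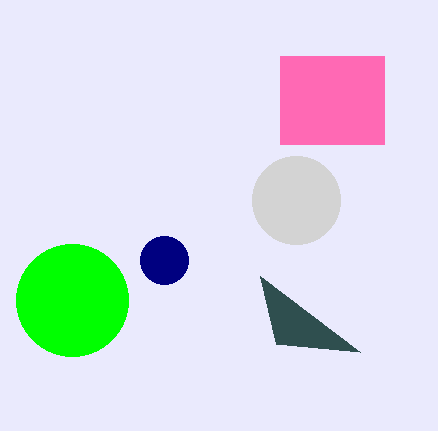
center_x_1 = 164, center_y_1 = 260, radius_1 = 24, px1_2 = 260, py1_2 = 276, center_x_3 = 72, center_y_3 = 300, radius_3 = 56, center_x_4 = 296, center_y_4 = 200, radius_4 = 44, px0_5 = 280, py0_5 = 56, px1_5 = 384, py1_5 = 144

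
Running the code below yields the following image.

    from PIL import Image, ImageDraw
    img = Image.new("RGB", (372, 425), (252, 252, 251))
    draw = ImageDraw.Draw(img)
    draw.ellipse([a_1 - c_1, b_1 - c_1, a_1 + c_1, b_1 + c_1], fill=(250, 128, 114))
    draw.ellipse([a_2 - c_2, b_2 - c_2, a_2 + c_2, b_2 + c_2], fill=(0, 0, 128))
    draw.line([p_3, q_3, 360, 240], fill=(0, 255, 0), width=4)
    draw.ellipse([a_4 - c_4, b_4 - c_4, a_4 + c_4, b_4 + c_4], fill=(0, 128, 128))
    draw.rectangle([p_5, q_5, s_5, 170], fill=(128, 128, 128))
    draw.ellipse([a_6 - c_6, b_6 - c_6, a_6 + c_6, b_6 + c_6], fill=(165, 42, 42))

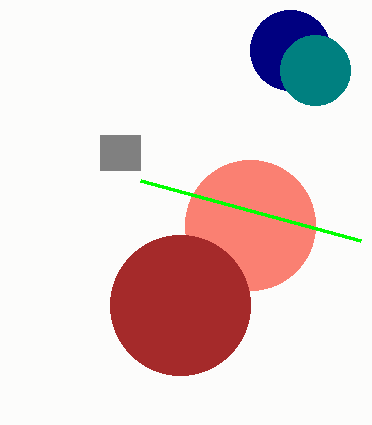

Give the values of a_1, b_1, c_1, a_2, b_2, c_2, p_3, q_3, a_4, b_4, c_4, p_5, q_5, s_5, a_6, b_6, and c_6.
a_1 = 250
b_1 = 225
c_1 = 65
a_2 = 290
b_2 = 50
c_2 = 40
p_3 = 140
q_3 = 180
a_4 = 315
b_4 = 70
c_4 = 35
p_5 = 100
q_5 = 135
s_5 = 140
a_6 = 180
b_6 = 305
c_6 = 70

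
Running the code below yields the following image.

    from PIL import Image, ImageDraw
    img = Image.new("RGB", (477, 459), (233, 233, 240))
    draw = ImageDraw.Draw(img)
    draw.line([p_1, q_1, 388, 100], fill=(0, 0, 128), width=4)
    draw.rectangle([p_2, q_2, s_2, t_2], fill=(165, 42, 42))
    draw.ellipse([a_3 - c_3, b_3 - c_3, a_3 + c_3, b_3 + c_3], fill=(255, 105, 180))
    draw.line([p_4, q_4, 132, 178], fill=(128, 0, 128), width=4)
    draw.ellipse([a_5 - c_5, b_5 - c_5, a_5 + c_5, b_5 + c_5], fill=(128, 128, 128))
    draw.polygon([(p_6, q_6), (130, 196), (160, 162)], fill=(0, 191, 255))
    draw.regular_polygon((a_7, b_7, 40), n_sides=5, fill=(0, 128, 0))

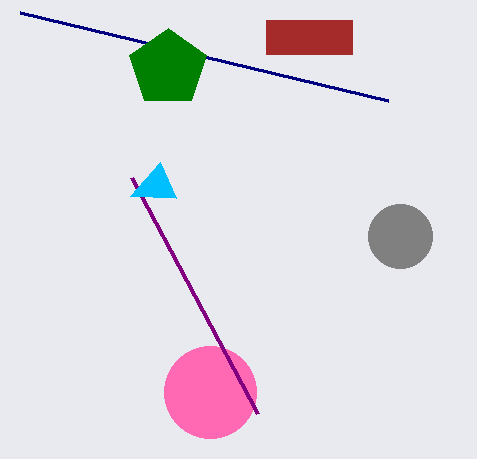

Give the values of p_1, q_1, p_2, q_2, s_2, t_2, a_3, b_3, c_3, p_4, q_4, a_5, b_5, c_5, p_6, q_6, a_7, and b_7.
p_1 = 20, q_1 = 12, p_2 = 266, q_2 = 20, s_2 = 352, t_2 = 54, a_3 = 210, b_3 = 392, c_3 = 46, p_4 = 258, q_4 = 414, a_5 = 400, b_5 = 236, c_5 = 32, p_6 = 176, q_6 = 198, a_7 = 168, b_7 = 68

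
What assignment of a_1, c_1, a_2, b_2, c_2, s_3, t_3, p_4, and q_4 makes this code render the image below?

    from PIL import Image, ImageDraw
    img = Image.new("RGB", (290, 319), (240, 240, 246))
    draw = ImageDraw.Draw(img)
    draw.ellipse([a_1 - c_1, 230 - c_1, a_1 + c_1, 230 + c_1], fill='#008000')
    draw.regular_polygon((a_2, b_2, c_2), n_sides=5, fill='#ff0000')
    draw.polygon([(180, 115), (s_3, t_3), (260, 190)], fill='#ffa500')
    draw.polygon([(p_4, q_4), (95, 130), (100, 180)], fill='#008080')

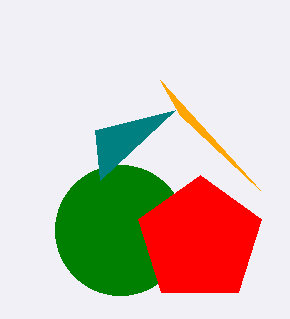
a_1 = 120
c_1 = 65
a_2 = 200
b_2 = 240
c_2 = 65
s_3 = 160
t_3 = 80
p_4 = 175
q_4 = 110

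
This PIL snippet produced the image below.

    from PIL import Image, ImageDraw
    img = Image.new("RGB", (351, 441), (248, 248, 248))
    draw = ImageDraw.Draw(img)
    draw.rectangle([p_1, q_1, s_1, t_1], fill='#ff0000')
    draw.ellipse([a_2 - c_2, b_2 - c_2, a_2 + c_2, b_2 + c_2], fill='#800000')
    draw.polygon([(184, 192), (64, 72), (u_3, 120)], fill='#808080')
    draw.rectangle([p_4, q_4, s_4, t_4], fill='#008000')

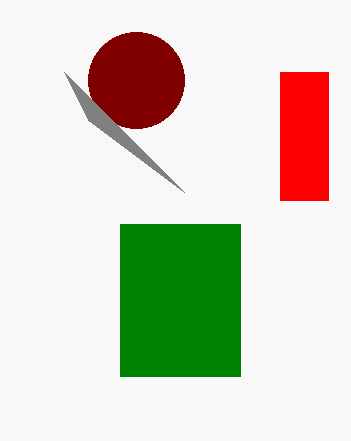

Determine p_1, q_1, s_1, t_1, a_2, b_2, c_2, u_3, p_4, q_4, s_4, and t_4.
p_1 = 280
q_1 = 72
s_1 = 328
t_1 = 200
a_2 = 136
b_2 = 80
c_2 = 48
u_3 = 88
p_4 = 120
q_4 = 224
s_4 = 240
t_4 = 376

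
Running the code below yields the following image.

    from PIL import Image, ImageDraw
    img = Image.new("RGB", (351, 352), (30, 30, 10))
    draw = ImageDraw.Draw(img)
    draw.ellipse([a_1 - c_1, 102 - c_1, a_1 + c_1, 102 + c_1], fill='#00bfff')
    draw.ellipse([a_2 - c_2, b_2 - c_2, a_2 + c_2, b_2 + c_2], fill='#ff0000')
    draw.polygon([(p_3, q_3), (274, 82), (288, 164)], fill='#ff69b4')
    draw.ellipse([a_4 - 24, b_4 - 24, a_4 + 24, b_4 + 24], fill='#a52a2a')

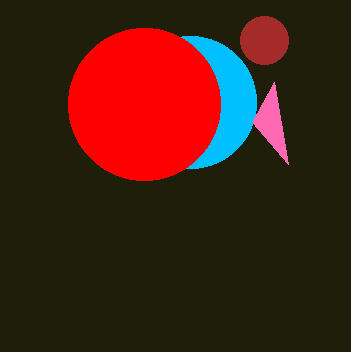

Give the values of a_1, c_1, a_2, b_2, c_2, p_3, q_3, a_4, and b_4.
a_1 = 190, c_1 = 66, a_2 = 144, b_2 = 104, c_2 = 76, p_3 = 252, q_3 = 122, a_4 = 264, b_4 = 40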